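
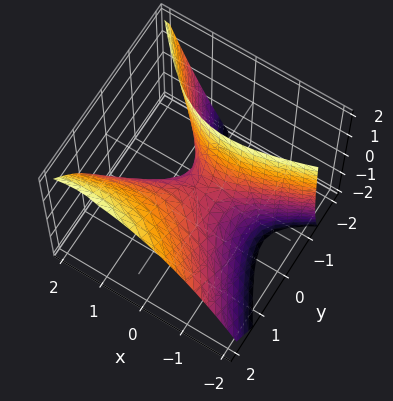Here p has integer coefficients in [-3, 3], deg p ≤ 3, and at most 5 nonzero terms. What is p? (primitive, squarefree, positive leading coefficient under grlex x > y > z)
2*x^2 - 3*x*y - 3*y^2 + 3*y*z + 2*z

(a) The degree is 2 — a generic line meets the surface in up to 2 points.
(b) From the visible intercepts: it crosses the y-axis at the gridline y = 0; it crosses the z-axis at the gridline z = 0; it meets the x-axis at x = 0 (among the integer gridlines).
(c) Putting this together gives p.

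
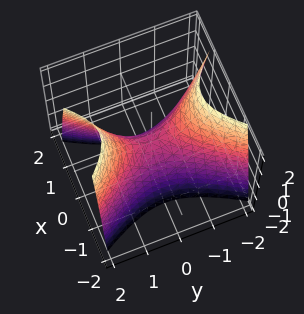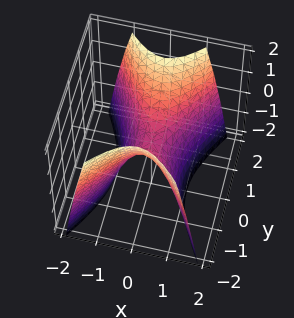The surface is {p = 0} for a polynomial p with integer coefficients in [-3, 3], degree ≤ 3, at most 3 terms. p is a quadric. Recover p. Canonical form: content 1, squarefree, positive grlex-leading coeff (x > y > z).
2*x^2 - y^2 + z

First, the degree is 2 — a saddle surface; a quadric.
Then, symmetries: the y ↦ −y reflection is a symmetry, so y appears only in even powers; the x ↦ −x reflection is a symmetry, so x appears only in even powers.
Next, reading off the gridlines: it meets the z-axis at z = 0 (among the integer gridlines); one y-axis crossing is at y = 0; it meets the x-axis at x = 0 (among the integer gridlines).
Finally, the integer polynomial consistent with all of this is the stated p.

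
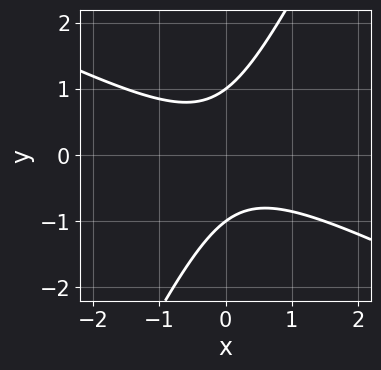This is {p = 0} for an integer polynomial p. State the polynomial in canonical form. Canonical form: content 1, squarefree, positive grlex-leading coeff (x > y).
(a) Degree: no degree-1 curve has this shape, so deg p = 2.
(b) Against the integer gridlines: no x-intercept at any integer in the box; the y-axis gridline crossings are at y ∈ {-1, 1}.
(c) Fitting integer coefficients to these (and the overall shape) gives p.

2*x^2 + 3*x*y - 2*y^2 + 2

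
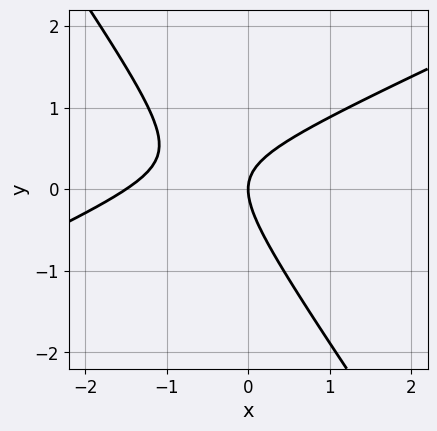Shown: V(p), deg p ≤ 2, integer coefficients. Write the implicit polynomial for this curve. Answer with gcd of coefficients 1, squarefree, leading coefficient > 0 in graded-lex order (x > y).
First, deg p = 2. The shape is more complex than any degree-1 curve.
Next, from the visible intercepts: it meets the x-axis at x = 0 (among the integer gridlines); it meets the y-axis at y = 0 (among the integer gridlines).
Finally, assembling these constraints gives the stated polynomial.

2*x^2 - 3*x*y - 3*y^2 + 3*x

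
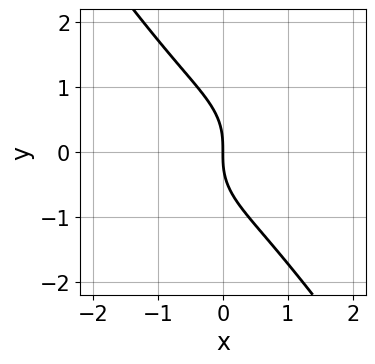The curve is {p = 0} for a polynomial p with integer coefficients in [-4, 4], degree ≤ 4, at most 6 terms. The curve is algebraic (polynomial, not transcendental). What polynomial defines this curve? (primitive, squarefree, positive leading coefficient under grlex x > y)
3*x^3 + x^2*y + 2*x*y^2 + 2*y^3 + 3*x

1. Degree: a generic line meets the curve in up to 3 points, so deg p = 3.
2. Reading off the gridlines: it crosses the x-axis at the gridline x = 0; it meets the y-axis at y = 0 (among the integer gridlines).
3. Putting this together gives p.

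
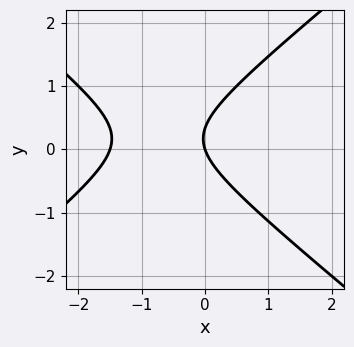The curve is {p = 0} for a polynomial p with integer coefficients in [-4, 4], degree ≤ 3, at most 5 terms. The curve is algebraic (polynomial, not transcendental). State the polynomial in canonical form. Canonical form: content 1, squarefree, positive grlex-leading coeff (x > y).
deg p = 2. The shape is more complex than any degree-1 curve.
Against the integer gridlines: it crosses the y-axis at the gridline y = 0; one x-axis crossing is at x = 0.
Fitting integer coefficients to these (and the overall shape) gives p.

2*x^2 - 3*y^2 + 3*x + y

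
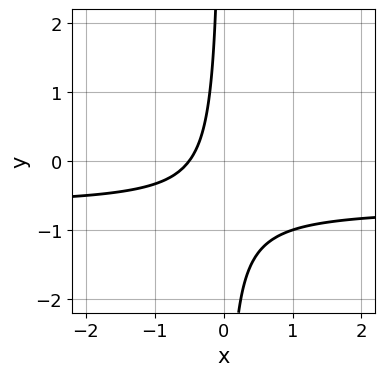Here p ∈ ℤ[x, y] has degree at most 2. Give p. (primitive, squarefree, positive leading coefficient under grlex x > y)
(a) Degree: the shape is more complex than any degree-1 curve, so deg p = 2.
(b) Against the integer gridlines: no y-intercept at any integer in the box.
(c) These observations pin down the coefficients.

3*x*y + 2*x + 1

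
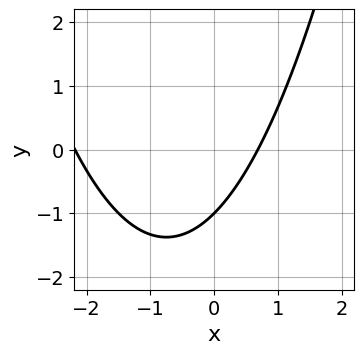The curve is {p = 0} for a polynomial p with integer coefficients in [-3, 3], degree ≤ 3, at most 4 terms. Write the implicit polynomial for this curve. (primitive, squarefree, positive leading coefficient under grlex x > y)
(a) deg p = 2. The shape is more complex than any degree-1 curve.
(b) Observable constraints: it crosses the y-axis at the gridline y = -1.
(c) Matching integer coefficients to the picture gives p.

2*x^2 + 3*x - 3*y - 3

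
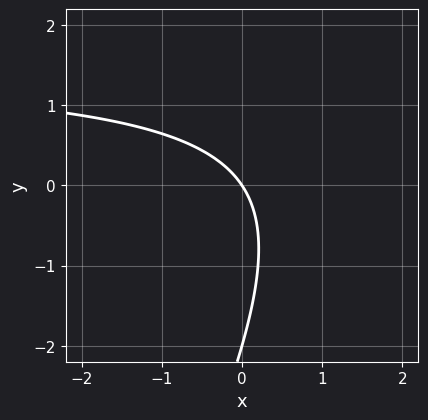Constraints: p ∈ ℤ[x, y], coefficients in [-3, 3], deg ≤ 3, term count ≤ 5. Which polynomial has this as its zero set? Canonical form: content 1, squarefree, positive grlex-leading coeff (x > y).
(a) The degree is 2 — no degree-1 curve has this shape.
(b) From the visible intercepts: among the integer gridlines, it crosses the y-axis at y ∈ {-2, 0}; one x-axis crossing is at x = 0.
(c) Matching integer coefficients to the picture gives p.

2*x*y - y^2 - 3*x - 2*y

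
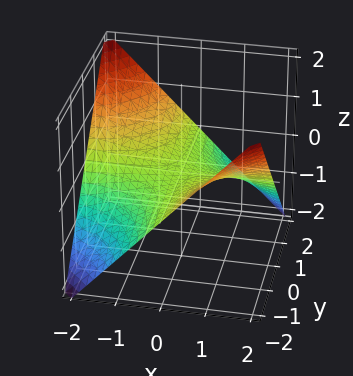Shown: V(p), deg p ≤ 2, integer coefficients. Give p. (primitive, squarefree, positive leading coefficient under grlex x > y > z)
x*y + 2*z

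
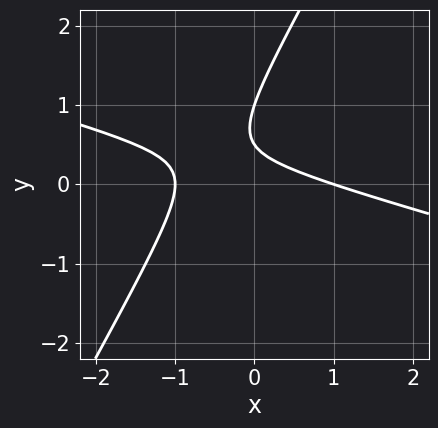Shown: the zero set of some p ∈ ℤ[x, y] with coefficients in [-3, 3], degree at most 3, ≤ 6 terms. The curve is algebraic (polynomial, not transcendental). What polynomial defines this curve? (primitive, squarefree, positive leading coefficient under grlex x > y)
(a) The degree is 2 — the shape is more complex than any degree-1 curve.
(b) Observable constraints: among the integer gridlines, it crosses the x-axis at x ∈ {-1, 1}; one y-axis crossing is at y = 1.
(c) Putting this together gives p.

x^2 + 3*x*y - 2*y^2 + 3*y - 1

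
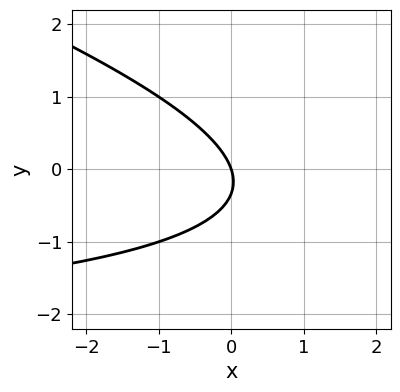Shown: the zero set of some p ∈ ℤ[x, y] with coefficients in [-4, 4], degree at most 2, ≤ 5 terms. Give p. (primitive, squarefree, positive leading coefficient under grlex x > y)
x*y + 3*y^2 + 3*x + y

First, degree: the shape is more complex than any degree-1 curve, so deg p = 2.
Next, against the integer gridlines: it meets the y-axis at y = 0 (among the integer gridlines); one x-axis crossing is at x = 0.
Finally, putting this together gives p.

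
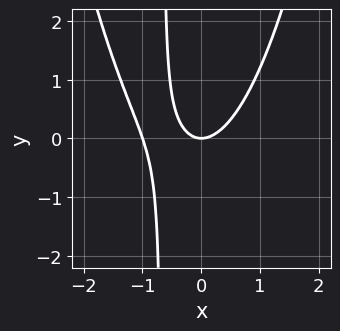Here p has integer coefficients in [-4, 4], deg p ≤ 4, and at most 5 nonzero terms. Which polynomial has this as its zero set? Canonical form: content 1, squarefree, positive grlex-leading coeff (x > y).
3*x^3 + 3*x^2 - 3*x*y - 2*y

1. deg p = 3. A generic line meets the curve in up to 3 points.
2. From the visible intercepts: the x-axis gridline crossings are at x ∈ {-1, 0}; one y-axis crossing is at y = 0.
3. The integer polynomial consistent with all of this is the stated p.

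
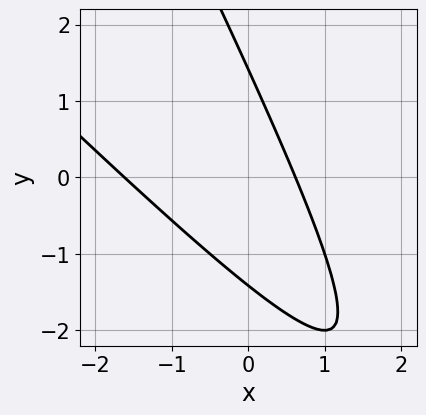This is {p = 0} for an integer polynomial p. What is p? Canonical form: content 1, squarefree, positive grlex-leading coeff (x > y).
deg p = 2. No degree-1 curve has this shape.
Solving for integer coefficients yields p as stated.

2*x^2 + 3*x*y + y^2 + 2*x - 2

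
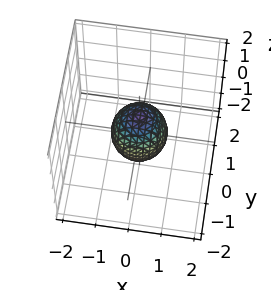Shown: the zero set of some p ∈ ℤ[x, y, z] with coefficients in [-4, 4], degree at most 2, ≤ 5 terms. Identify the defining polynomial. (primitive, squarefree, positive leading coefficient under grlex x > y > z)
First, degree: bounded and convex; a quadric, so deg p = 2.
Next, symmetries: the z ↦ −z reflection is a symmetry, so z appears only in even powers; the z-axis is an axis of rotation, so x and y enter only as x² + y².
Next, from the visible intercepts: the z-axis gridline crossings are at z ∈ {-1, 1}; a circular section at z = 0 has radius between 0 and 1.
Finally, solving for integer coefficients yields p as stated.

3*x^2 + 3*y^2 + 2*z^2 - 2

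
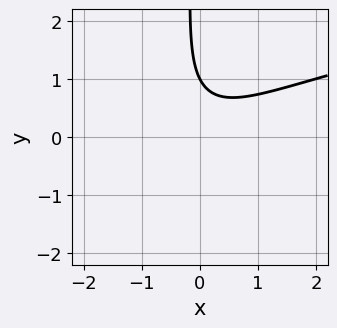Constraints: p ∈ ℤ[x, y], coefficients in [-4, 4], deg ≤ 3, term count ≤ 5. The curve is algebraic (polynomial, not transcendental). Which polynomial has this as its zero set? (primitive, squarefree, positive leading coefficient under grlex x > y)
x*y^2 - x^2 + x*y + y - 1

deg p = 3. A generic line meets the curve in up to 3 points.
From the axis intercepts and sections: it meets the y-axis at y = 1 (among the integer gridlines); it misses every integer gridline on the x-axis.
Together with the visible shape, these determine p as stated.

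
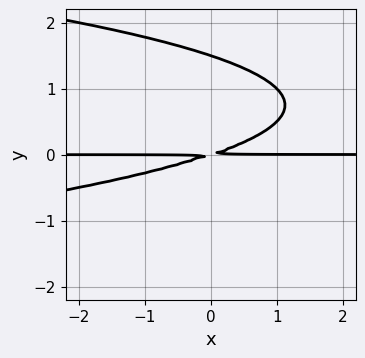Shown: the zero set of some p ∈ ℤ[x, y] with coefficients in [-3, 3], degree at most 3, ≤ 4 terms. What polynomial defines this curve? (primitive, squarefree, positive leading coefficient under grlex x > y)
Degree: no degree-2 curve has this shape, so deg p = 3.
Reading off the gridlines: the visible x-axis segment lies entirely on the curve.
The integer polynomial consistent with all of this is the stated p.

2*y^3 + x*y - 3*y^2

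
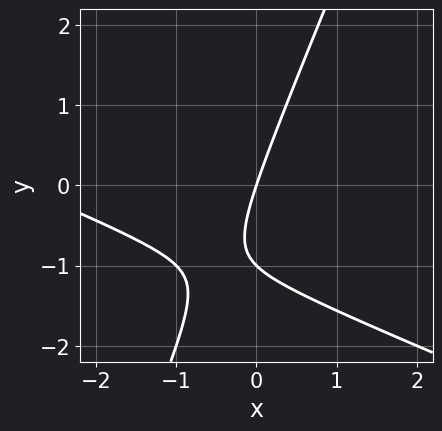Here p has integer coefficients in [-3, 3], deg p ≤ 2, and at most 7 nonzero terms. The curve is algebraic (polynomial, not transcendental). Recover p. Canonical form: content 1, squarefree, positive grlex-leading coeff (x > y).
x^2 + 2*x*y - y^2 + 3*x - y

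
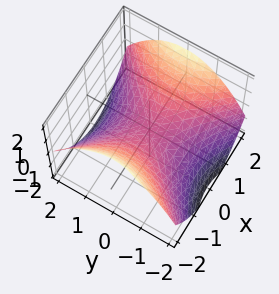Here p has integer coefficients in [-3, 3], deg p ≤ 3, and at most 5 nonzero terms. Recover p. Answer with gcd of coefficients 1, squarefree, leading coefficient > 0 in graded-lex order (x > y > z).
1. The degree is 2 — a hyperbolic paraboloid; a quadric.
2. Symmetries: mirror symmetry y ↦ −y ⇒ only even powers of y; it's symmetric under x → −x, forcing even powers of x.
3. Against the integer gridlines: it crosses the y-axis at the gridline y = 0; it meets the x-axis at x = 0 (among the integer gridlines); one z-axis crossing is at z = 0.
4. Fitting integer coefficients to these (and the overall shape) gives p.

x^2 - y^2 - 2*z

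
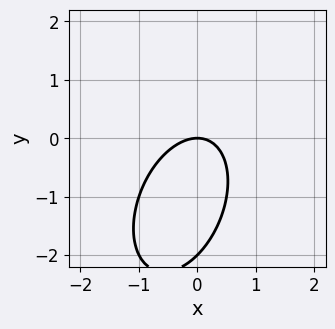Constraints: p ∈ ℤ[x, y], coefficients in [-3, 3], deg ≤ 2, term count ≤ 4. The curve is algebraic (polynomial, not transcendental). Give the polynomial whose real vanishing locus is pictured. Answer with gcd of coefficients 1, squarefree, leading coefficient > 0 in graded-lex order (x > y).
2*x^2 - x*y + y^2 + 2*y

First, degree: the shape is more complex than any degree-1 curve, so deg p = 2.
Next, from the axis intercepts and sections: the y-axis gridline crossings are at y ∈ {-2, 0}; it crosses the x-axis at the gridline x = 0.
Finally, solving for integer coefficients yields p as stated.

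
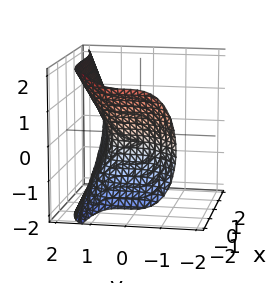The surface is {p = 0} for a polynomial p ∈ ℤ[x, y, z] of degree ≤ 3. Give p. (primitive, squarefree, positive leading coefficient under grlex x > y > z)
First, deg p = 3. A generic line meets the surface in up to 3 points.
Then, checking where it meets the axes: it misses every integer gridline on the z-axis.
Finally, assembling these constraints gives the stated polynomial.

x^3 - 3*y^3 + 3*z^2 + 2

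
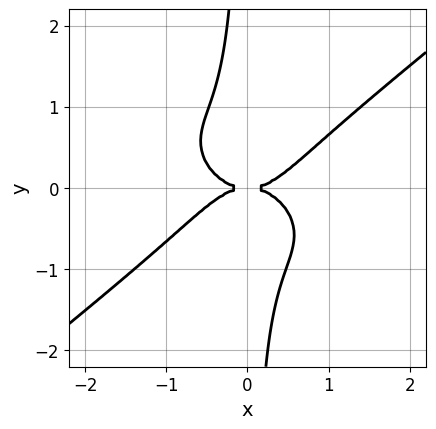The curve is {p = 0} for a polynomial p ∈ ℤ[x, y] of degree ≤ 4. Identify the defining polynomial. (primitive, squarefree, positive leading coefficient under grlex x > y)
x^4 - 2*x*y^3 - y^2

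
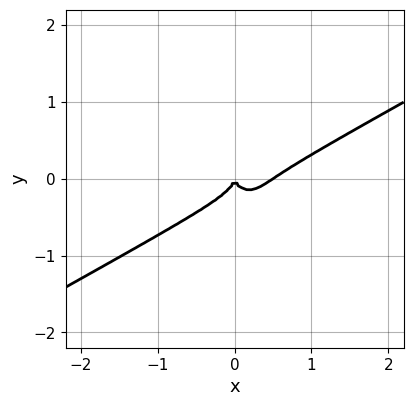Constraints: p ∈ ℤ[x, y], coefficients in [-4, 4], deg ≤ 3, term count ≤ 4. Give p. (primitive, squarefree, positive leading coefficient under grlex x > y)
2*x^3 - 3*x^2*y - 2*y^3 - x^2

deg p = 3. A generic line meets the curve in up to 3 points.
From the axis intercepts and sections: it crosses the x-axis at the gridline x = 0; one y-axis crossing is at y = 0.
Solving for integer coefficients yields p as stated.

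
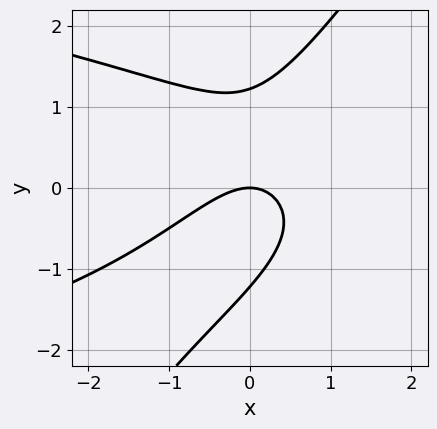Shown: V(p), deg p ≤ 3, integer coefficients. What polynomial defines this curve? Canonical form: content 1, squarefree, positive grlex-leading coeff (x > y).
1. The degree is 3 — a generic line meets the curve in up to 3 points.
2. Checking where it meets the axes: it crosses the y-axis at the gridline y = 0; it meets the x-axis at x = 0 (among the integer gridlines).
3. Solving for integer coefficients yields p as stated.

3*x*y^2 - 2*y^3 + 3*x^2 - 2*x*y + 3*y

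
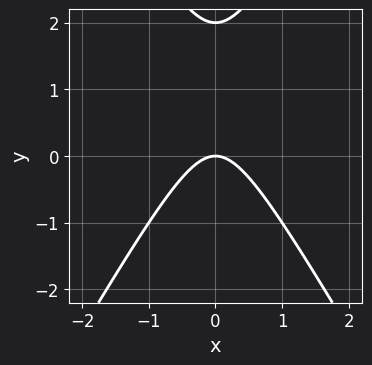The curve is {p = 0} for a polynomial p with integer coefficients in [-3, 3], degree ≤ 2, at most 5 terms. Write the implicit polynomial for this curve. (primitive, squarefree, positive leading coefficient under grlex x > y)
First, degree: no degree-1 curve has this shape, so deg p = 2.
Next, symmetries: it's symmetric under x → −x, forcing even powers of x.
Next, reading off the gridlines: one x-axis crossing is at x = 0; among the integer gridlines, it crosses the y-axis at y ∈ {0, 2}.
Finally, fitting integer coefficients to these (and the overall shape) gives p.

3*x^2 - y^2 + 2*y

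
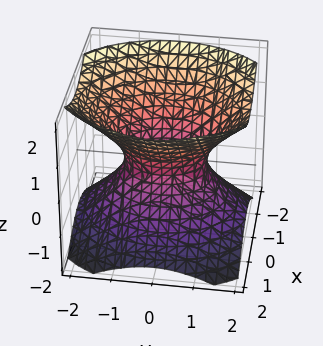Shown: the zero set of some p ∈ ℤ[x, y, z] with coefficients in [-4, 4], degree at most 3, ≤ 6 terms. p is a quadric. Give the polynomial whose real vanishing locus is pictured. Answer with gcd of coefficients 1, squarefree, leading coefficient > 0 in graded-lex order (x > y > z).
3*x^2 + 2*y^2 - 3*z^2 - 2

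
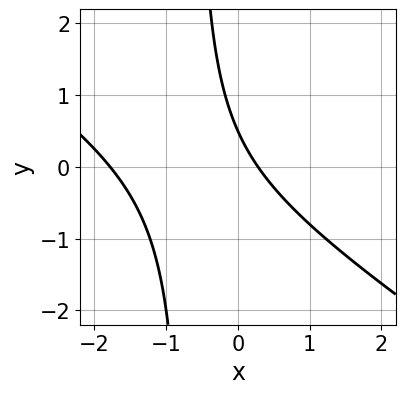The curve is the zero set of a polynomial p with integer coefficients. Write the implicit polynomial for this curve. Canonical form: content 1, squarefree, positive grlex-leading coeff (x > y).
2*x^2 + 3*x*y + 3*x + 2*y - 1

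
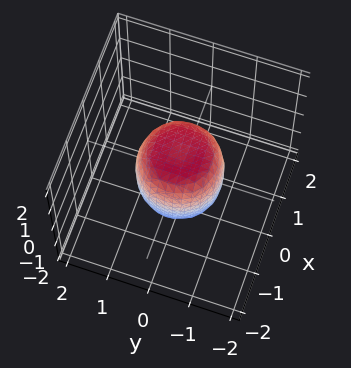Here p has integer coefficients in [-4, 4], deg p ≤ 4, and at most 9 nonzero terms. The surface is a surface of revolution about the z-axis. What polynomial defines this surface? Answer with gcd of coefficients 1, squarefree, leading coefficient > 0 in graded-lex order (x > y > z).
2*x^4 + 4*x^2*y^2 + 2*y^4 - x^2 - y^2 + z^2 - 1

(a) deg p = 4.
(b) Symmetries: rotational symmetry about the z-axis ⇒ p depends on x, y only through x² + y².
(c) Reading off the gridlines: the z-axis gridline crossings are at z ∈ {-1, 1}; the y-axis gridline crossings are at y ∈ {-1, 1}; a circular section at z = -1 has radius between 0 and 1.
(d) Matching integer coefficients to the picture gives p.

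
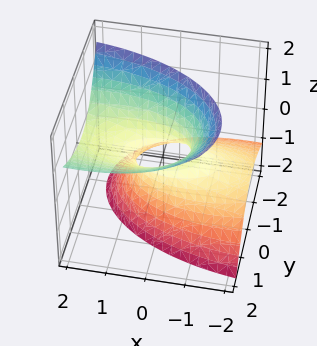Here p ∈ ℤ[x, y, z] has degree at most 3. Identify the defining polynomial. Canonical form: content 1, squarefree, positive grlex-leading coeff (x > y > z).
x^2 - 3*x*z + 3*y^2 - 3*y*z - 2*z^2 - 1

First, deg p = 2. A generic line meets the surface in up to 2 points.
Then, observable constraints: it misses every integer gridline on the z-axis; the x-axis gridline crossings are at x ∈ {-1, 1}.
Finally, assembling these constraints gives the stated polynomial.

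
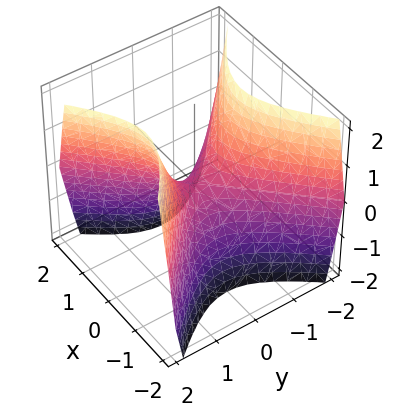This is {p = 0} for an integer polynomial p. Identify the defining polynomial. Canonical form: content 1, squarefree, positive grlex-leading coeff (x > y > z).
3*x^2 - 3*y^2 + 2*z

(a) deg p = 2.
(b) Symmetries: it's symmetric under y → −y, forcing even powers of y; it's symmetric under x → −x, forcing even powers of x.
(c) Reading off the gridlines: it meets the z-axis at z = 0 (among the integer gridlines); it meets the y-axis at y = 0 (among the integer gridlines); it crosses the x-axis at the gridline x = 0.
(d) Assembling these constraints gives the stated polynomial.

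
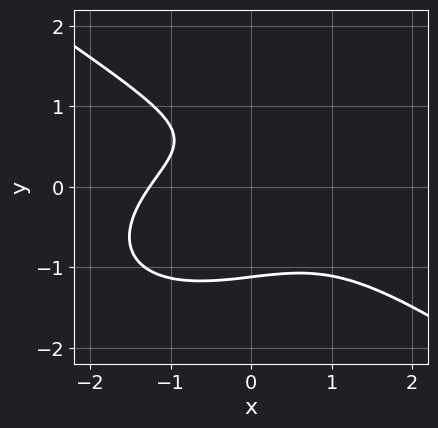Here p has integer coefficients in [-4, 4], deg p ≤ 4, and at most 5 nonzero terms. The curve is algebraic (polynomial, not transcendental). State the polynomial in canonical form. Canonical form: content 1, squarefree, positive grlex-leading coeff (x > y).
x^3 + 3*y^3 + x*y - 2*y + 2

First, deg p = 3. No degree-2 curve has this shape.
Finally, putting this together gives p.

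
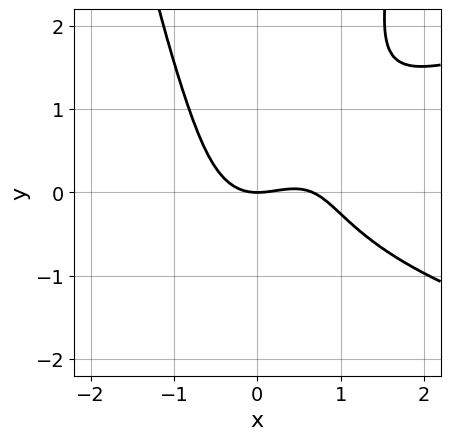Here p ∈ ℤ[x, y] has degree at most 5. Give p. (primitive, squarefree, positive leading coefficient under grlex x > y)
3*x^2*y^2 - 3*x^3 - 2*y^3 + 2*x^2 - 3*y

1. Degree: a generic line meets the curve in up to 4 points, so deg p = 4.
2. From the axis intercepts and sections: it meets the y-axis at y = 0 (among the integer gridlines); it meets the x-axis at x = 0 (among the integer gridlines).
3. Solving for integer coefficients yields p as stated.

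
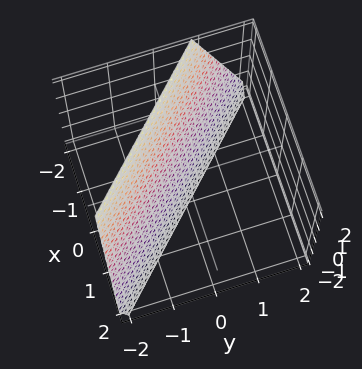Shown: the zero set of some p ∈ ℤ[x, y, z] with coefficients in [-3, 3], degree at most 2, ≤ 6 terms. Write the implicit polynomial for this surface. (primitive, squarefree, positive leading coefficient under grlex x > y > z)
3*x + 3*y + z + 2

First, the degree is 1 — every cross-section is a straight line — this is a plane.
Then, reading off the gridlines: it crosses the z-axis at the gridline z = -2.
Finally, these observations pin down the coefficients.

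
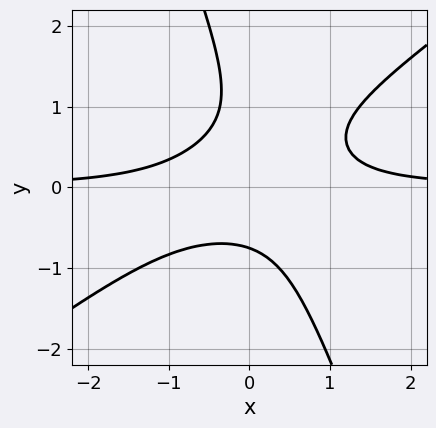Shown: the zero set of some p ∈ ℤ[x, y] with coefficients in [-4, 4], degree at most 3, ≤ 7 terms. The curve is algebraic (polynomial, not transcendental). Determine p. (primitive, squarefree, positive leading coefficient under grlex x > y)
The degree is 3 — a generic line meets the curve in up to 3 points.
Checking where it meets the axes: no x-intercept at any integer in the box.
Fitting integer coefficients to these (and the overall shape) gives p.

2*x^2*y - 2*x*y^2 - y^3 + y^2 - 1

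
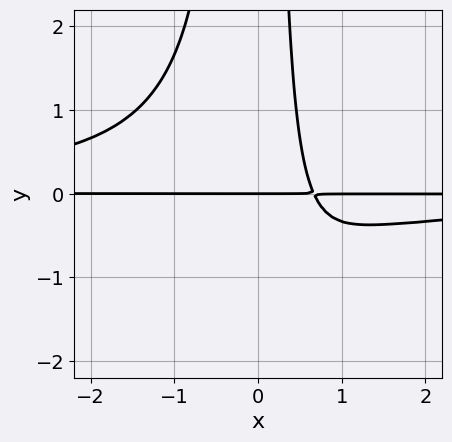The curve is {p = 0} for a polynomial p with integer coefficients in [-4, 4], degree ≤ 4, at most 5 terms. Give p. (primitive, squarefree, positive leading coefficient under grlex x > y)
3*x^2*y^2 + 3*x*y - 2*y

1. The degree is 4 — no degree-3 curve has this shape.
2. Against the integer gridlines: the visible x-axis segment lies entirely on the curve; it meets the y-axis at y = 0 (among the integer gridlines).
3. The integer polynomial consistent with all of this is the stated p.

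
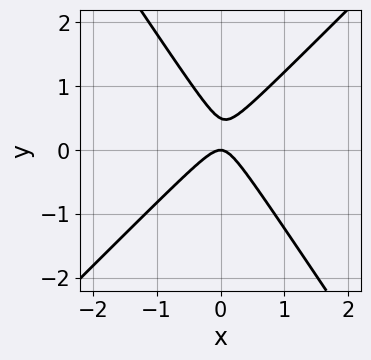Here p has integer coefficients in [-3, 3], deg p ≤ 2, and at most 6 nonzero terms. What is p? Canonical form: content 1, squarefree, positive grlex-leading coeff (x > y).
First, deg p = 2. The shape is more complex than any degree-1 curve.
Next, checking where it meets the axes: it meets the y-axis at y = 0 (among the integer gridlines); it meets the x-axis at x = 0 (among the integer gridlines).
Finally, putting this together gives p.

3*x^2 - x*y - 2*y^2 + y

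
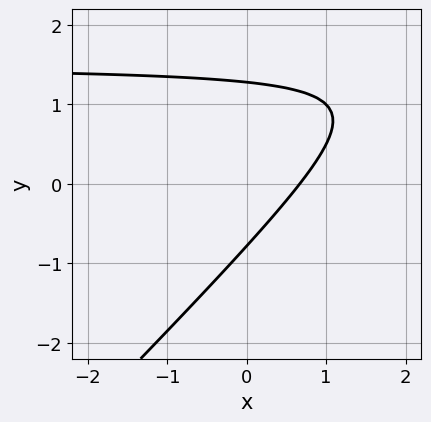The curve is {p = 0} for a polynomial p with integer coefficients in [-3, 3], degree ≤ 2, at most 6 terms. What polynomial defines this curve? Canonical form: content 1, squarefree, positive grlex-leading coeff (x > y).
2*x*y - 2*y^2 - 3*x + y + 2

(a) The degree is 2 — the shape is more complex than any degree-1 curve.
(b) Putting this together gives p.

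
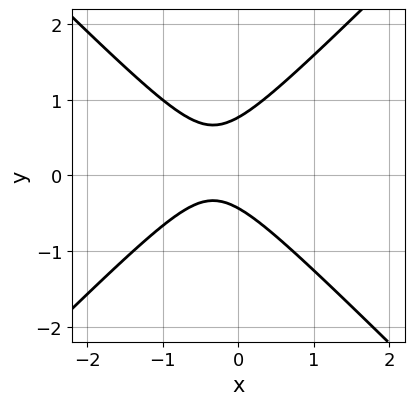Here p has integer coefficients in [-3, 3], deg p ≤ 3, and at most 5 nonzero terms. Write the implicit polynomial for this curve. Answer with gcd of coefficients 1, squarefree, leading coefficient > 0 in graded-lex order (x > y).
(a) Degree: the shape is more complex than any degree-1 curve, so deg p = 2.
(b) From the axis intercepts and sections: it misses every integer gridline on the x-axis.
(c) Together with the visible shape, these determine p as stated.

3*x^2 - 3*y^2 + 2*x + y + 1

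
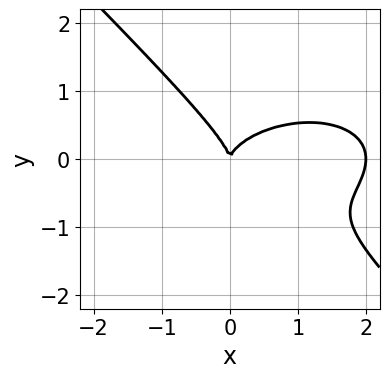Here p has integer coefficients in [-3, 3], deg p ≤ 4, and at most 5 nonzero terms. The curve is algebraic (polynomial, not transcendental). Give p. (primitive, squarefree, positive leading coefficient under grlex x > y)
x^3 + 2*x*y^2 + 3*y^3 - 2*x^2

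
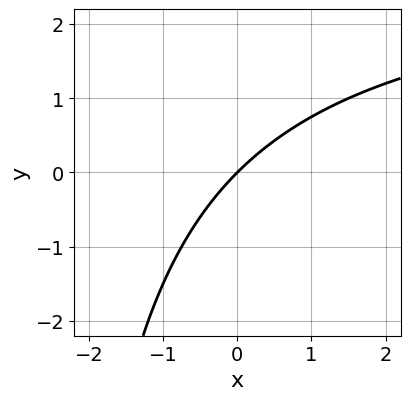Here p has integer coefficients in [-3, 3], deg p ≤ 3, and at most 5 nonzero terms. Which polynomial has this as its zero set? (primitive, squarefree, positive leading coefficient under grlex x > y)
x*y - 3*x + 3*y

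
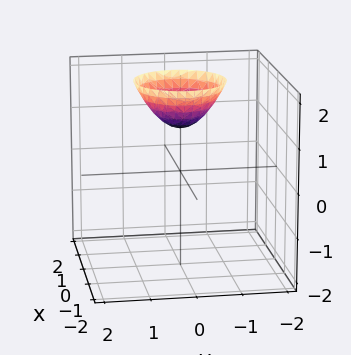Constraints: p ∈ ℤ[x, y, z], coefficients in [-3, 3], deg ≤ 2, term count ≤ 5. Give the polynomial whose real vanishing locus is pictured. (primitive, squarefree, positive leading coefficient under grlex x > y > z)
x^2 + y^2 - z + 1

First, degree: no degree-1 surface has this shape, so deg p = 2.
Then, symmetry: every cross-section ⟂ z is a circle, so x, y appear only via x² + y².
Next, against the integer gridlines: a circular section at z = 2 has radius exactly 1; no y-intercept at any integer in the box; it crosses the z-axis at the gridline z = 1.
Finally, assembling these constraints gives the stated polynomial.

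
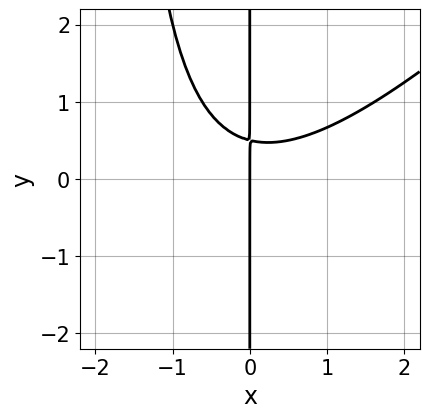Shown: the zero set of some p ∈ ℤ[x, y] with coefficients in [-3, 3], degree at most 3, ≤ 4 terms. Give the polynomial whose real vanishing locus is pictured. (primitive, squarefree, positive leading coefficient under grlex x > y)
deg p = 3. No degree-2 curve has this shape.
Observable constraints: one x-axis crossing is at x = 0; the visible y-axis segment lies entirely on the curve.
Assembling these constraints gives the stated polynomial.

x^3 - x^2*y - 2*x*y + x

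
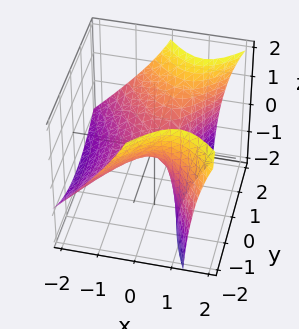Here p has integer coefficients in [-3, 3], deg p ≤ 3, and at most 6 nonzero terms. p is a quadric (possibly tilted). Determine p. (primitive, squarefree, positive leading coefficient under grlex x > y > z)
2*x^2 - 2*x*z - y^2 + 2*z

The degree is 2 — no degree-1 surface has this shape.
From the axis intercepts and sections: it meets the x-axis at x = 0 (among the integer gridlines); one y-axis crossing is at y = 0; one z-axis crossing is at z = 0.
Solving for integer coefficients yields p as stated.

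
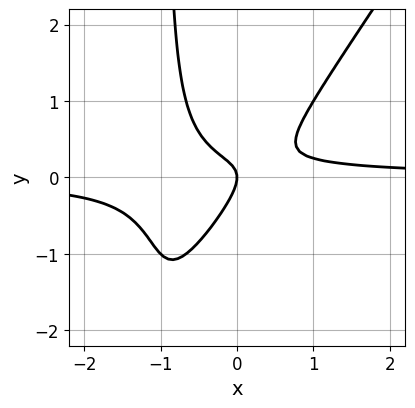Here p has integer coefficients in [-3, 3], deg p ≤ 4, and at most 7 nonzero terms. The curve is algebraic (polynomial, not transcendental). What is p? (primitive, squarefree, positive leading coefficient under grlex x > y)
3*x^2*y - 2*x*y^2 + 2*x*y - 2*y^2 - x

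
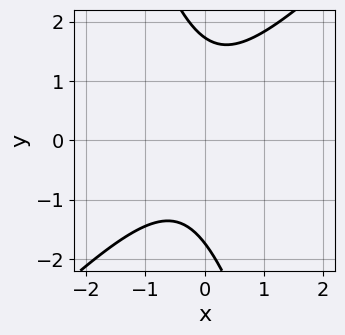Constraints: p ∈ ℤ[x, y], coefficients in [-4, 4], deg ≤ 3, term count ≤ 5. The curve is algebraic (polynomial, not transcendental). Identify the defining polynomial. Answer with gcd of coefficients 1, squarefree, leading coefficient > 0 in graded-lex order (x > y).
3*x^2 - 2*x*y - y^2 + x + 3

deg p = 2. The shape is more complex than any degree-1 curve.
From the visible intercepts: it misses every integer gridline on the x-axis.
Together with the visible shape, these determine p as stated.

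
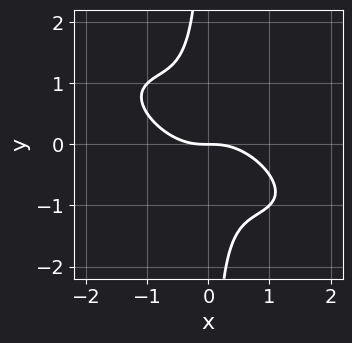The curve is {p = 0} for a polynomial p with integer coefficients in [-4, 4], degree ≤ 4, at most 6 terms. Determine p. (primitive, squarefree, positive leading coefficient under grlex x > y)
x^3 + 2*x^2*y + 2*x*y^2 + y

1. The degree is 3 — a generic line meets the curve in up to 3 points.
2. From the visible intercepts: it meets the x-axis at x = 0 (among the integer gridlines); one y-axis crossing is at y = 0.
3. Fitting integer coefficients to these (and the overall shape) gives p.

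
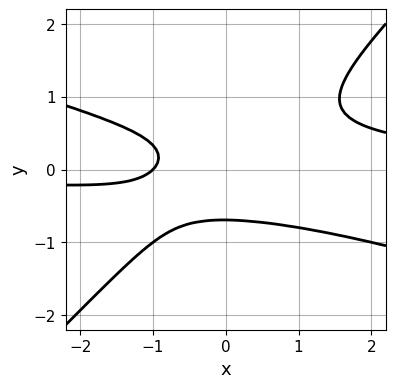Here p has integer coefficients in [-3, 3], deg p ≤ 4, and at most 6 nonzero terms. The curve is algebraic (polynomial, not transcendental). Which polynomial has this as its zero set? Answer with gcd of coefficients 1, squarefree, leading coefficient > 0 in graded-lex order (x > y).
x^2*y + 2*x*y^2 - 3*y^3 - x - 1

(a) deg p = 3. A generic line meets the curve in up to 3 points.
(b) Checking where it meets the axes: it meets the x-axis at x = -1 (among the integer gridlines).
(c) Together with the visible shape, these determine p as stated.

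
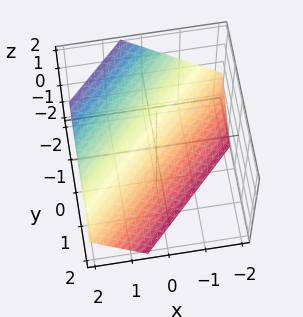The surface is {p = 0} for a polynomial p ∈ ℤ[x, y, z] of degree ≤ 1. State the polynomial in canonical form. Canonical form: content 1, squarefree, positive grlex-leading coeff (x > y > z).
3*x - 3*y - 3*z - 2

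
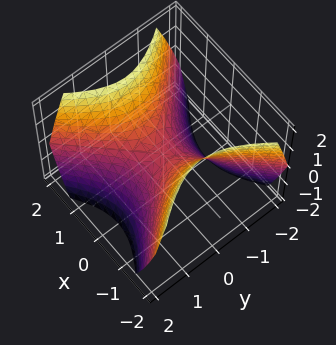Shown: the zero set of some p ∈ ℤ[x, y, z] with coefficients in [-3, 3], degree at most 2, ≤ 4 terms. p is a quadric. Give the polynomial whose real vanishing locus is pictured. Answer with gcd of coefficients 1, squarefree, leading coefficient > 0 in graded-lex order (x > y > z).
Degree: a saddle surface; a quadric, so deg p = 2.
Symmetries: mirror symmetry y ↦ −y ⇒ only even powers of y; mirror symmetry x ↦ −x ⇒ only even powers of x.
Against the integer gridlines: one z-axis crossing is at z = 0; one y-axis crossing is at y = 0; it crosses the x-axis at the gridline x = 0.
Assembling these constraints gives the stated polynomial.

x^2 - y^2 - z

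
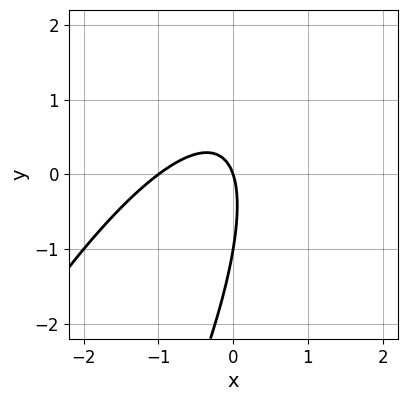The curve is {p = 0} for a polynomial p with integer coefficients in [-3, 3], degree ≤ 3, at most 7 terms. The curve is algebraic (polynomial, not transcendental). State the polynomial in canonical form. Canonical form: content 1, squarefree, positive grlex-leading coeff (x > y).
(a) deg p = 2. The shape is more complex than any degree-1 curve.
(b) From the visible intercepts: among the integer gridlines, it crosses the x-axis at x ∈ {-1, 0}; the y-axis gridline crossings are at y ∈ {-1, 0}.
(c) Putting this together gives p.

3*x^2 - 3*x*y + y^2 + 3*x + y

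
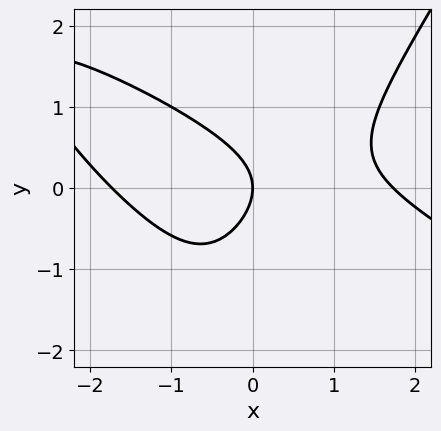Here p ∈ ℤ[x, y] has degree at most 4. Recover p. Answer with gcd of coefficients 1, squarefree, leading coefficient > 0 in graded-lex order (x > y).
x^3 + 2*x^2*y - y^3 - 3*y^2 - 3*x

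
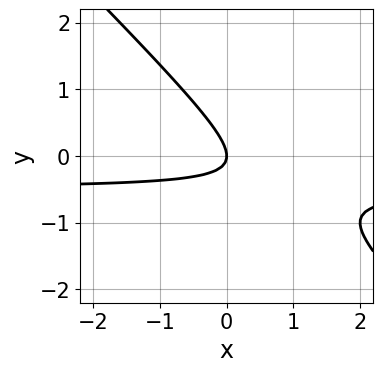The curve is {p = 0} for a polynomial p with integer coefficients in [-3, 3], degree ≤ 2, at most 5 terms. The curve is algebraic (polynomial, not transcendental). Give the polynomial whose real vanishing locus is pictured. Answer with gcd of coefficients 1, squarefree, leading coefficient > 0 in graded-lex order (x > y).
1. The degree is 2 — a generic line meets the curve in up to 2 points.
2. From the visible intercepts: it crosses the x-axis at the gridline x = 0; it crosses the y-axis at the gridline y = 0.
3. Together with the visible shape, these determine p as stated.

2*x*y + 2*y^2 + x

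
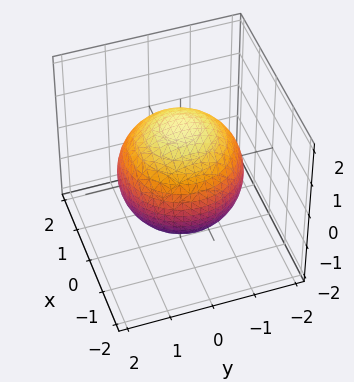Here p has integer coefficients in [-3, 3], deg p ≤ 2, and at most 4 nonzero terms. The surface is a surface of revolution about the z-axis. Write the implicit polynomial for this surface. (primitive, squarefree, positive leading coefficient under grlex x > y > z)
x^2 + y^2 + z^2 - 2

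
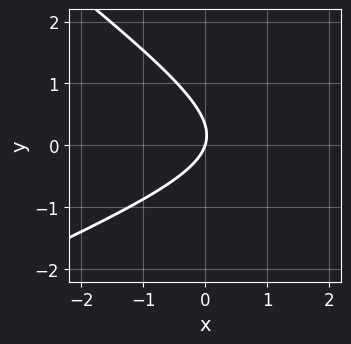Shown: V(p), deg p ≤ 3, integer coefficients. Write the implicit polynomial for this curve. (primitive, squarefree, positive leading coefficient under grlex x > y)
x^2 - x*y - 3*y^2 - 3*x + y

First, degree: a generic line meets the curve in up to 2 points, so deg p = 2.
Then, against the integer gridlines: it crosses the x-axis at the gridline x = 0; it crosses the y-axis at the gridline y = 0.
Finally, fitting integer coefficients to these (and the overall shape) gives p.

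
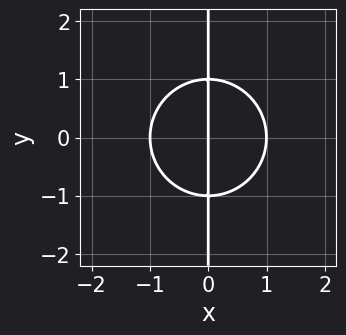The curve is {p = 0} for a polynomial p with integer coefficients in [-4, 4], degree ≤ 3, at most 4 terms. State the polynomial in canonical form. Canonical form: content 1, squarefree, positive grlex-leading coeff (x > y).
x^3 + x*y^2 - x

The degree is 3 — no degree-2 curve has this shape.
Symmetries: it's symmetric under y → −y, forcing even powers of y.
Checking where it meets the axes: the visible y-axis segment lies entirely on the curve; among the integer gridlines, it crosses the x-axis at x ∈ {-1, 0, 1}.
Matching integer coefficients to the picture gives p.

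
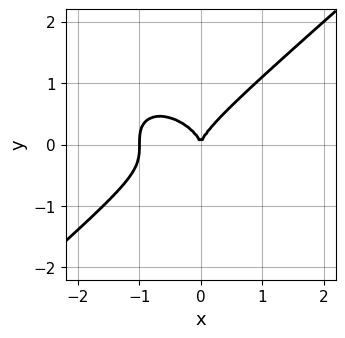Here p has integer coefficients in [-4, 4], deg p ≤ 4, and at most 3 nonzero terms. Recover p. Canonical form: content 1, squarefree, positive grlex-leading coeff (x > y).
First, deg p = 3. No degree-2 curve has this shape.
Next, against the integer gridlines: among the integer gridlines, it crosses the x-axis at x ∈ {-1, 0}; it crosses the y-axis at the gridline y = 0.
Finally, putting this together gives p.

2*x^3 - 3*y^3 + 2*x^2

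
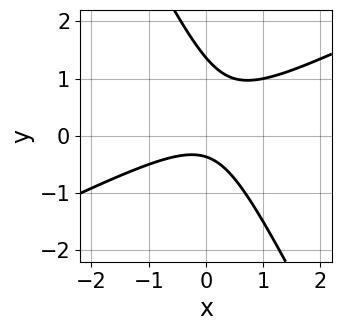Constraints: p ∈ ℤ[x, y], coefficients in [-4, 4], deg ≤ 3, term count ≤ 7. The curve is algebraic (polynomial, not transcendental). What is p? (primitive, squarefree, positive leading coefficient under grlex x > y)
First, degree: a generic line meets the curve in up to 2 points, so deg p = 2.
Next, reading off the gridlines: no x-intercept at any integer in the box.
Finally, these observations pin down the coefficients.

2*x^2 - 3*x*y - 2*y^2 + 2*y + 1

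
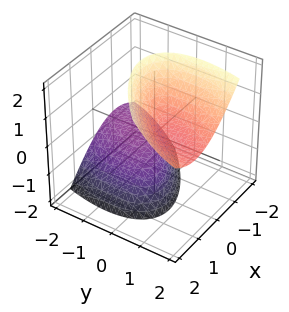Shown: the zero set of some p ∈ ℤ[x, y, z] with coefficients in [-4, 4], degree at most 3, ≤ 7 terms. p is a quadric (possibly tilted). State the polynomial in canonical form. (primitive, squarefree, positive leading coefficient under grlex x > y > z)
2*x^2 - 2*x*y + y^2 - 2*y*z - z^2 + 1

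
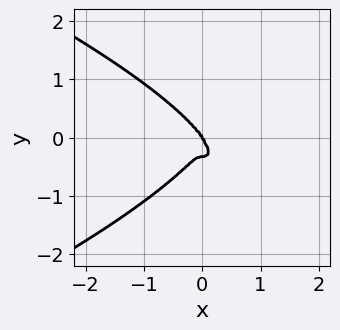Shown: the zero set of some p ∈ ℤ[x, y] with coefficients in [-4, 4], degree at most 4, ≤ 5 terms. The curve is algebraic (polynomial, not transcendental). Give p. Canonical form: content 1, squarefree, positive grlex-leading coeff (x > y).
(a) deg p = 4. The shape is more complex than any degree-3 curve.
(b) Observable constraints: it crosses the x-axis at the gridline x = 0; it crosses the y-axis at the gridline y = 0.
(c) Solving for integer coefficients yields p as stated.

3*y^4 + 3*x^3 + y^3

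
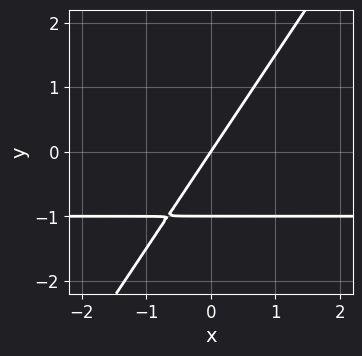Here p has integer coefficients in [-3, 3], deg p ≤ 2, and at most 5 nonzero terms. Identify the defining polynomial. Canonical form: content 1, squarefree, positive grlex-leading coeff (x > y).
3*x*y - 2*y^2 + 3*x - 2*y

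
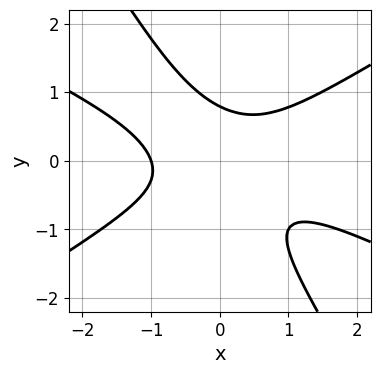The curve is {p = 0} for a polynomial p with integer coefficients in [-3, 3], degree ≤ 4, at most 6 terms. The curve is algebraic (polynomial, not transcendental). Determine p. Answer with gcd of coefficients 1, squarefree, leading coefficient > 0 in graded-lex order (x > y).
x^3 + x^2*y - 3*x*y^2 - 2*y^3 + 1

(a) Degree: the shape is more complex than any degree-2 curve, so deg p = 3.
(b) From the axis intercepts and sections: one x-axis crossing is at x = -1.
(c) These observations pin down the coefficients.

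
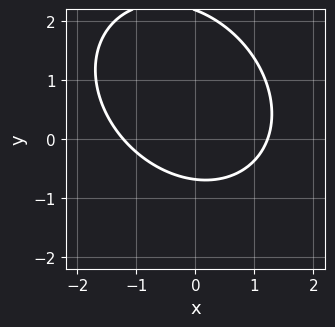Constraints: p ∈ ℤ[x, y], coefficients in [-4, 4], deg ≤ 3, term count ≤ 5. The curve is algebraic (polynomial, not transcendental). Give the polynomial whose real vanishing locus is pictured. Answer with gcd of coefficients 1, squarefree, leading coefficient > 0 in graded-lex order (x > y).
2*x^2 + x*y + 2*y^2 - 3*y - 3

1. deg p = 2. A generic line meets the curve in up to 2 points.
2. The integer polynomial consistent with all of this is the stated p.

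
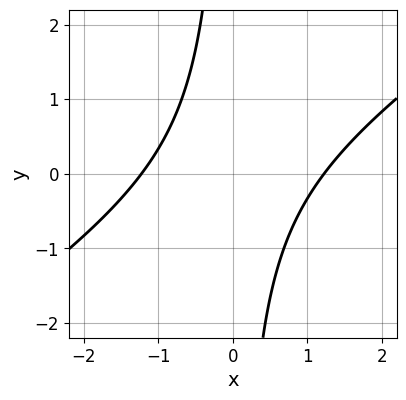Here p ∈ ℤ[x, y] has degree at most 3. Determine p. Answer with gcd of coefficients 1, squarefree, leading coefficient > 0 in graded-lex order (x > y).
1. Degree: the shape is more complex than any degree-1 curve, so deg p = 2.
2. Checking where it meets the axes: no y-intercept at any integer in the box.
3. Fitting integer coefficients to these (and the overall shape) gives p.

2*x^2 - 3*x*y - 3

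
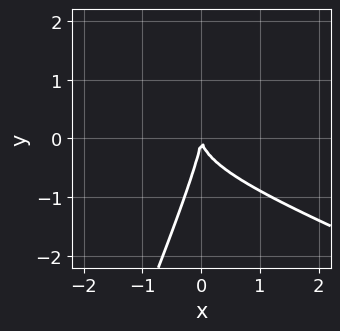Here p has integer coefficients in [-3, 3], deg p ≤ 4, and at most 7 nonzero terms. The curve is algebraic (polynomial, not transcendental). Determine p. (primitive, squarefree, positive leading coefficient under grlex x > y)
x^3 + x^2*y - 3*x*y^2 + y^3 + 3*x^2

First, the degree is 3 — no degree-2 curve has this shape.
Then, checking where it meets the axes: it meets the x-axis at x = 0 (among the integer gridlines); one y-axis crossing is at y = 0.
Finally, putting this together gives p.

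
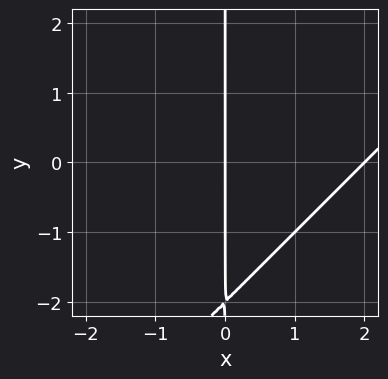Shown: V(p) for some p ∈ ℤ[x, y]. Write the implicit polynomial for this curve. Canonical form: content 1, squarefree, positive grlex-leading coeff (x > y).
1. The degree is 2 — the shape is more complex than any degree-1 curve.
2. Reading off the gridlines: the x-axis gridline crossings are at x ∈ {0, 2}; every point of the y-axis in the box is on the curve.
3. Fitting integer coefficients to these (and the overall shape) gives p.

x^2 - x*y - 2*x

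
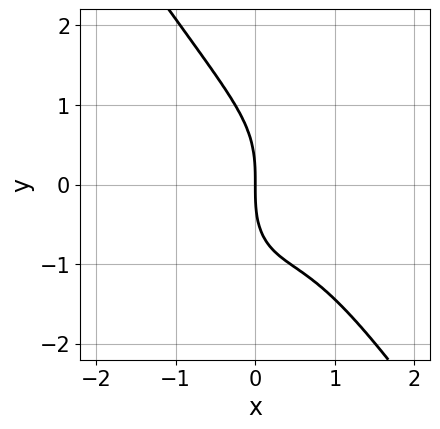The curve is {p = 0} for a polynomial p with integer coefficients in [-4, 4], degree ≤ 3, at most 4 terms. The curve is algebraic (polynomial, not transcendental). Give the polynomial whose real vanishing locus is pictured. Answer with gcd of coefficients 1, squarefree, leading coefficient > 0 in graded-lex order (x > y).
1. deg p = 3.
2. Checking where it meets the axes: one x-axis crossing is at x = 0; it crosses the y-axis at the gridline y = 0.
3. These observations pin down the coefficients.

3*x^3 + y^3 - 3*x^2 + 3*x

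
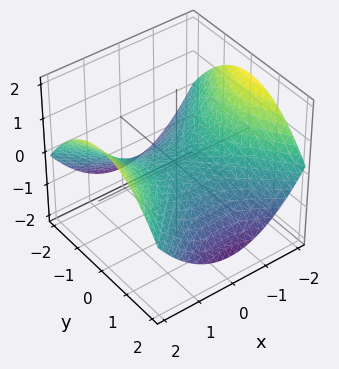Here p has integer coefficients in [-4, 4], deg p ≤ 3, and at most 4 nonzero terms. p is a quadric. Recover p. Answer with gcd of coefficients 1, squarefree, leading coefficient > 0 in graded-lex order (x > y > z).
(a) The degree is 2 — a saddle surface; a quadric.
(b) Symmetries: mirror symmetry y ↦ −y ⇒ only even powers of y; it's symmetric under x → −x, forcing even powers of x.
(c) Against the integer gridlines: it meets the y-axis at y = 0 (among the integer gridlines); it meets the z-axis at z = 0 (among the integer gridlines).
(d) Solving for integer coefficients yields p as stated.

x^2 - y^2 - 3*z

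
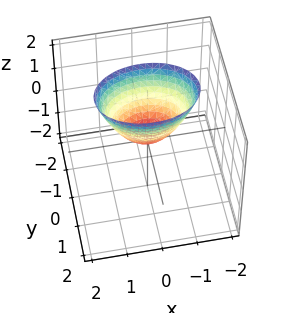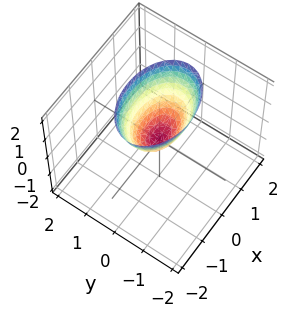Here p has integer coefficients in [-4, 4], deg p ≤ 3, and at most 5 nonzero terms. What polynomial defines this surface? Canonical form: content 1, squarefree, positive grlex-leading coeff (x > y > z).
First, deg p = 2. A paraboloid; a quadric.
Then, symmetries: the y ↦ −y reflection is a symmetry, so y appears only in even powers; it's symmetric under x → −x, forcing even powers of x.
Then, against the integer gridlines: one y-axis crossing is at y = 0; one z-axis crossing is at z = 0; it meets the x-axis at x = 0 (among the integer gridlines).
Finally, matching integer coefficients to the picture gives p.

x^2 + 2*y^2 - z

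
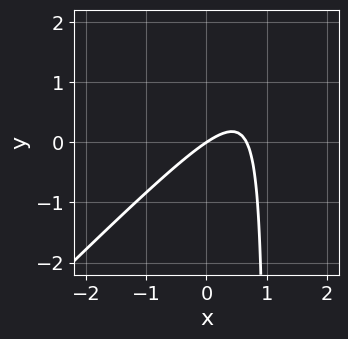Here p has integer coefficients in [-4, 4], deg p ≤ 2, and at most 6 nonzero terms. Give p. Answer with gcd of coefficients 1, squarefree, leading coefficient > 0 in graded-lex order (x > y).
3*x^2 - 3*x*y - 2*x + 3*y

deg p = 2. The shape is more complex than any degree-1 curve.
Observable constraints: it crosses the y-axis at the gridline y = 0; it meets the x-axis at x = 0 (among the integer gridlines).
Assembling these constraints gives the stated polynomial.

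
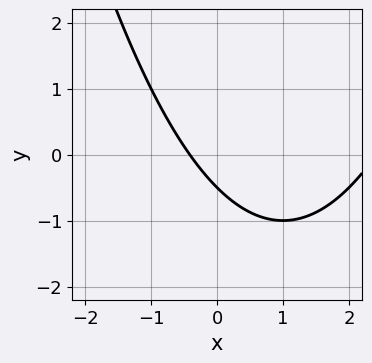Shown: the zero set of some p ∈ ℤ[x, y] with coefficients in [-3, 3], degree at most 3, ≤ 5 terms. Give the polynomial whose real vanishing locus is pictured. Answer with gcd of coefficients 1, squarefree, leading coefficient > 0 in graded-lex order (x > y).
deg p = 2.
Putting this together gives p.

x^2 - 2*x - 2*y - 1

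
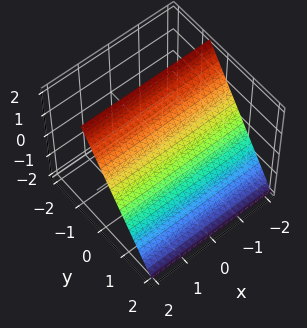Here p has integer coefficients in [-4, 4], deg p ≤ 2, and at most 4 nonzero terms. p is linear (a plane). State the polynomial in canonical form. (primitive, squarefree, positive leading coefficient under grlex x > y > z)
(a) Degree: the surface is flat (a plane), so deg p = 1.
(b) From the axis intercepts and sections: the surface avoids every integer x-axis point in the box; one z-axis crossing is at z = 1.
(c) These observations pin down the coefficients.

3*y + 2*z - 2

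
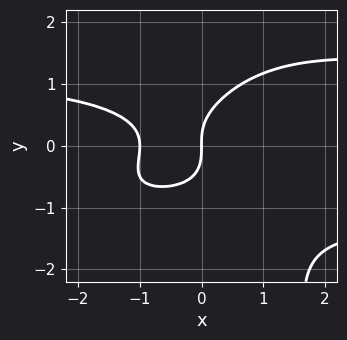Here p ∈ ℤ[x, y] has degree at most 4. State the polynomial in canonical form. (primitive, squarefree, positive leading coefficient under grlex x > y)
Degree: no degree-3 curve has this shape, so deg p = 4.
From the visible intercepts: among the integer gridlines, it crosses the x-axis at x ∈ {-1, 0}; it meets the y-axis at y = 0 (among the integer gridlines).
Fitting integer coefficients to these (and the overall shape) gives p.

2*x^2*y^2 - x*y^3 + 3*y^3 - 3*x^2 - 3*x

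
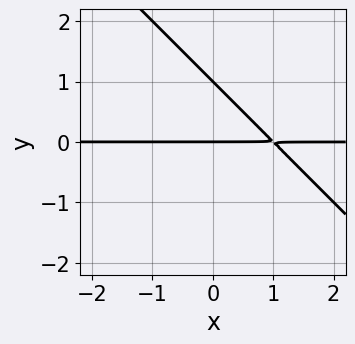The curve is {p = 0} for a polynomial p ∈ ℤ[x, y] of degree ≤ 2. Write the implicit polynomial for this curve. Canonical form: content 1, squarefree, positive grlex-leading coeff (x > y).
x*y + y^2 - y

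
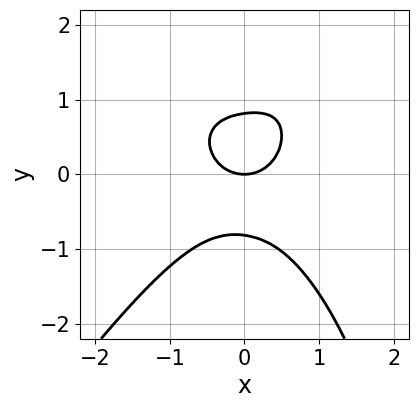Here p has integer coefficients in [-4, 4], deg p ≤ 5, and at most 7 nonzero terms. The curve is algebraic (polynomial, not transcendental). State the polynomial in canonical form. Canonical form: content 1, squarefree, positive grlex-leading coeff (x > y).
3*x^4 - x*y^3 + 3*y^3 + 2*x^2 - 2*y

1. The degree is 4 — a generic line meets the curve in up to 4 points.
2. From the axis intercepts and sections: it crosses the y-axis at the gridline y = 0; it meets the x-axis at x = 0 (among the integer gridlines).
3. Solving for integer coefficients yields p as stated.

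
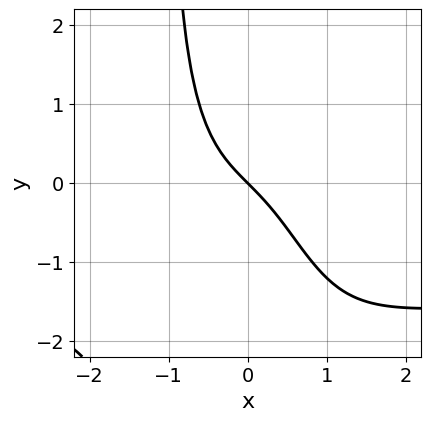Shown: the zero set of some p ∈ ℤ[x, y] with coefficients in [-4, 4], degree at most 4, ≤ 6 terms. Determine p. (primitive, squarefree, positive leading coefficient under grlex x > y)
First, degree: a generic line meets the curve in up to 4 points, so deg p = 4.
Next, observable constraints: it crosses the y-axis at the gridline y = 0; it meets the x-axis at x = 0 (among the integer gridlines).
Finally, solving for integer coefficients yields p as stated.

2*x^3*y + 3*x^3 + 3*x + 3*y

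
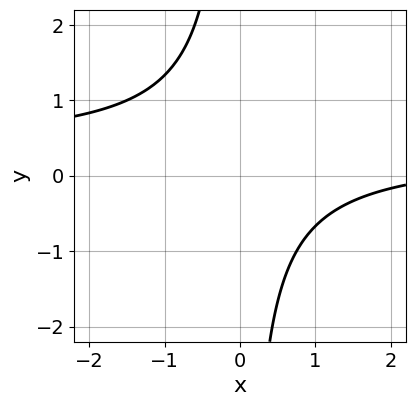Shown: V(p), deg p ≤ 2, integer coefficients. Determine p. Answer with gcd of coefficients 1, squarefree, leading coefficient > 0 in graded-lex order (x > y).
(a) The degree is 2 — no degree-1 curve has this shape.
(b) Observable constraints: the curve avoids every integer x-axis point in the box; no y-intercept at any integer in the box.
(c) Together with the visible shape, these determine p as stated.

3*x*y - x + 3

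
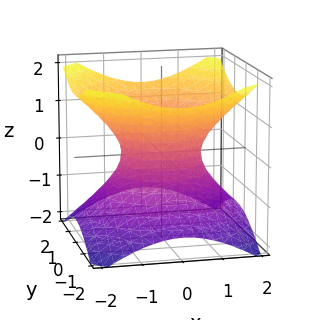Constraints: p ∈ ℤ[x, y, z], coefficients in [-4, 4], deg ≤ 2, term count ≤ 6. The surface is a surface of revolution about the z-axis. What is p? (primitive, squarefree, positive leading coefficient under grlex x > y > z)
2*x^2 + 2*y^2 - 3*z^2 - 2

(a) The degree is 2 — no degree-1 surface has this shape.
(b) By symmetry, every cross-section ⟂ z is a circle, so x, y appear only via x² + y².
(c) Against the integer gridlines: a circular section at z = -1 has radius between 1 and 2; the surface avoids every integer z-axis point in the box.
(d) Assembling these constraints gives the stated polynomial.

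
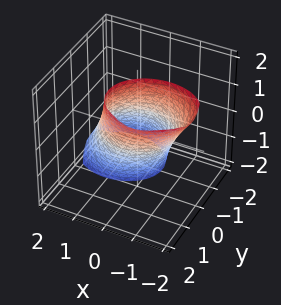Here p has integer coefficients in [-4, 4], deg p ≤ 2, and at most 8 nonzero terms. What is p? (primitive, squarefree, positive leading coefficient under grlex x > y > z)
2*x^2 + 2*x*z + 3*y^2 - 3*y*z + z^2 - 3

(a) Degree: no degree-1 surface has this shape, so deg p = 2.
(b) Against the integer gridlines: among the integer gridlines, it crosses the y-axis at y ∈ {-1, 1}.
(c) These observations pin down the coefficients.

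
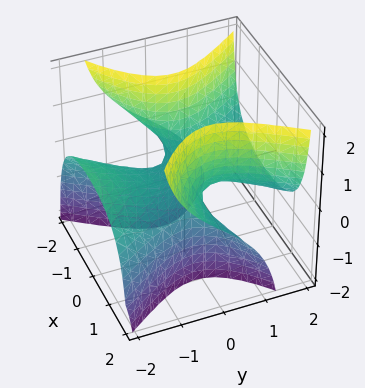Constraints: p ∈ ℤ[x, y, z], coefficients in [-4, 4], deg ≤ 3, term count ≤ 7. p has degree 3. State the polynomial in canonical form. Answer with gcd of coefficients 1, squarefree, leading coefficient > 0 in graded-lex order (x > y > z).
The degree is 3 — no degree-2 surface has this shape.
Against the integer gridlines: it meets the y-axis at y = 0 (among the integer gridlines); the visible x-axis segment lies entirely on the surface; it crosses the z-axis at the gridline z = 0.
Putting this together gives p.

2*x^2*y + 3*x^2*z - y^3 - 3*y^2*z - 3*z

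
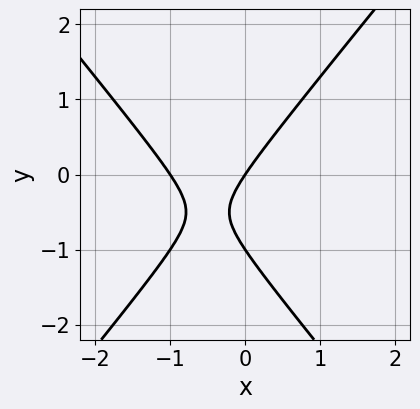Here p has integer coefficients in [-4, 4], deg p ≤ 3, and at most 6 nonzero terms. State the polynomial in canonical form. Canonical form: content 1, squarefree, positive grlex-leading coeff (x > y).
First, the degree is 2 — the shape is more complex than any degree-1 curve.
Next, observable constraints: among the integer gridlines, it crosses the y-axis at y ∈ {-1, 0}; the x-axis gridline crossings are at x ∈ {-1, 0}.
Finally, together with the visible shape, these determine p as stated.

3*x^2 - 2*y^2 + 3*x - 2*y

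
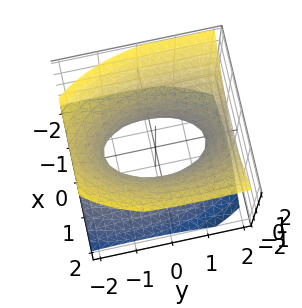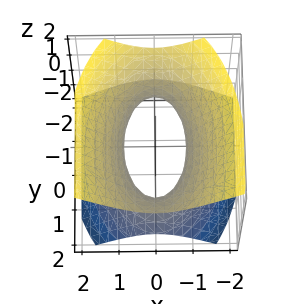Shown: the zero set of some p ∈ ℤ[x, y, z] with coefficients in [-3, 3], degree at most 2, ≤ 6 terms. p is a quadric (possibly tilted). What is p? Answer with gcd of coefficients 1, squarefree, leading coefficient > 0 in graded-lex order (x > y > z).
(a) Degree: a generic line meets the surface in up to 2 points, so deg p = 2.
(b) From the axis intercepts and sections: it misses every integer gridline on the z-axis.
(c) Putting this together gives p.

3*x^2 + y^2 - y*z - 3*z^2 - 2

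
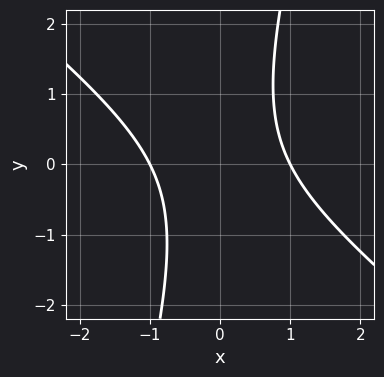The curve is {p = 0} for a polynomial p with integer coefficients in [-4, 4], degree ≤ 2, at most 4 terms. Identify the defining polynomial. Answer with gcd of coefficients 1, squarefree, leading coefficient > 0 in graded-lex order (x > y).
3*x^2 + 3*x*y - y^2 - 3

1. The degree is 2 — a generic line meets the curve in up to 2 points.
2. Observable constraints: it misses every integer gridline on the y-axis; the x-axis gridline crossings are at x ∈ {-1, 1}.
3. Putting this together gives p.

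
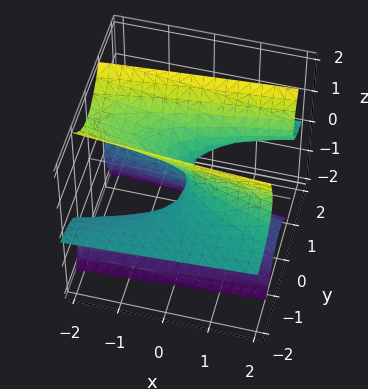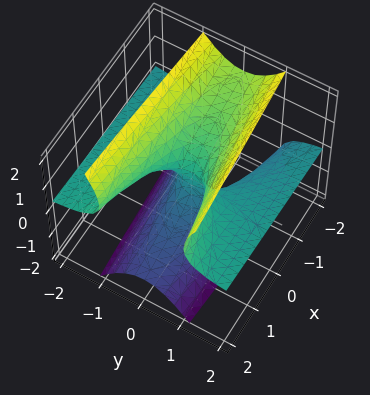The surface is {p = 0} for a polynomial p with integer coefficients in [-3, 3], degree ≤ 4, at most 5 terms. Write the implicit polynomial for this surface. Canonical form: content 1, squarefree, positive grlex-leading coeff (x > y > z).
3*y^2*z - z^3 - x

1. deg p = 3.
2. Reading off the gridlines: the visible y-axis segment lies entirely on the surface; it meets the x-axis at x = 0 (among the integer gridlines).
3. Solving for integer coefficients yields p as stated.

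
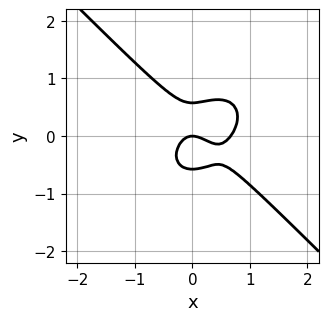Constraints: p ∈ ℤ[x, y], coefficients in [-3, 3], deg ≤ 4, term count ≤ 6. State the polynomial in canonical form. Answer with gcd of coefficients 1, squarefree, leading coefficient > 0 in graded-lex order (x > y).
1. Degree: no degree-2 curve has this shape, so deg p = 3.
2. Observable constraints: one x-axis crossing is at x = 0; one y-axis crossing is at y = 0.
3. Solving for integer coefficients yields p as stated.

3*x^3 + 3*y^3 - 2*x^2 - y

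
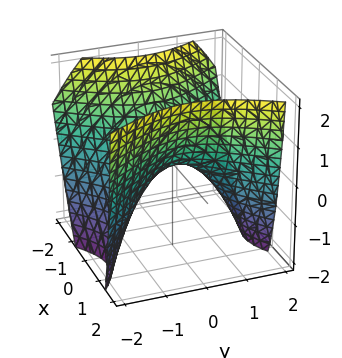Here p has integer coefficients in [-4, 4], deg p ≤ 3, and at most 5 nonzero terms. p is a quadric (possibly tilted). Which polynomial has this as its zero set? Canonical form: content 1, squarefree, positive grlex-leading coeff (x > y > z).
deg p = 2. A generic line meets the surface in up to 2 points.
Observable constraints: it crosses the y-axis at the gridline y = 0; it crosses the x-axis at the gridline x = 0; it crosses the z-axis at the gridline z = 0.
Putting this together gives p.

3*x^2 + x*z - 2*y^2 - 3*z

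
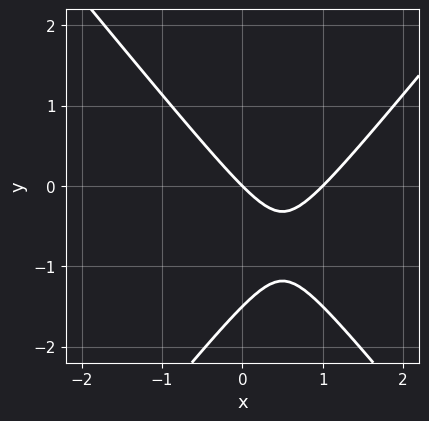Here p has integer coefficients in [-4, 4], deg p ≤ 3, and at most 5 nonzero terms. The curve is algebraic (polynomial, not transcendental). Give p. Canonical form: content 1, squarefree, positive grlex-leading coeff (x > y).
3*x^2 - 2*y^2 - 3*x - 3*y

The degree is 2 — the shape is more complex than any degree-1 curve.
Checking where it meets the axes: it meets the y-axis at y = 0 (among the integer gridlines); the x-axis gridline crossings are at x ∈ {0, 1}.
Fitting integer coefficients to these (and the overall shape) gives p.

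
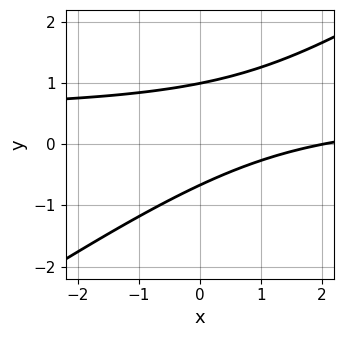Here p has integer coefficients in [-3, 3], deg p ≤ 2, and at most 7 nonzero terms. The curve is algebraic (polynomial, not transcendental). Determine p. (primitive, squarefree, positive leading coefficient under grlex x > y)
(a) deg p = 2.
(b) Observable constraints: one y-axis crossing is at y = 1; it meets the x-axis at x = 2 (among the integer gridlines).
(c) Solving for integer coefficients yields p as stated.

2*x*y - 3*y^2 - x + y + 2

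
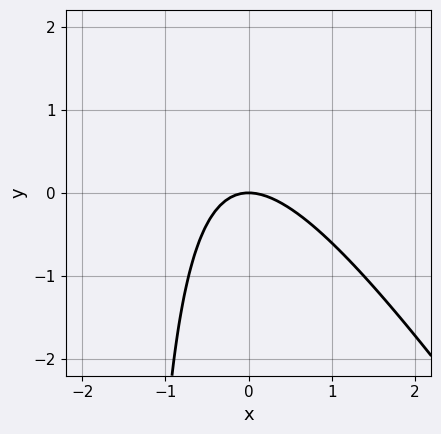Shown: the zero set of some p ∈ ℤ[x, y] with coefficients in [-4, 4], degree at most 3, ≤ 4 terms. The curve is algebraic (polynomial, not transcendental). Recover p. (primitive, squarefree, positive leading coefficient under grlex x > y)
The degree is 2 — the shape is more complex than any degree-1 curve.
From the visible intercepts: it meets the x-axis at x = 0 (among the integer gridlines); it crosses the y-axis at the gridline y = 0.
Assembling these constraints gives the stated polynomial.

3*x^2 + 2*x*y + 3*y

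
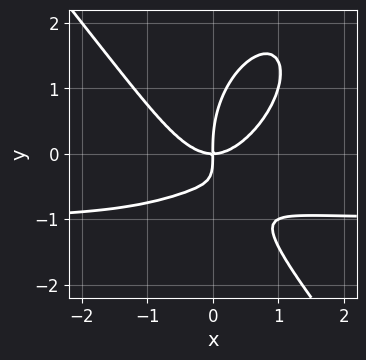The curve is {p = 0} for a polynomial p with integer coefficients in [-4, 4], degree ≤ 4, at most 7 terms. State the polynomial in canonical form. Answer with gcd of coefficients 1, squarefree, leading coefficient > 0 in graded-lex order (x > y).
2*x^3*y + y^4 + 2*x^3 - 3*x*y^2 - 2*x*y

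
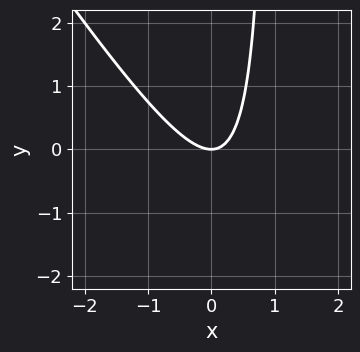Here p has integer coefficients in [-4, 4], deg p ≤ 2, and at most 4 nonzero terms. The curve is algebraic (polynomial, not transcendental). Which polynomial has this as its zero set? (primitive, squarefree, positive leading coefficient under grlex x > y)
(a) Degree: no degree-1 curve has this shape, so deg p = 2.
(b) Observable constraints: one y-axis crossing is at y = 0; it crosses the x-axis at the gridline x = 0.
(c) Matching integer coefficients to the picture gives p.

3*x^2 + 2*x*y - 2*y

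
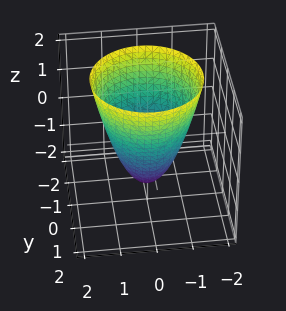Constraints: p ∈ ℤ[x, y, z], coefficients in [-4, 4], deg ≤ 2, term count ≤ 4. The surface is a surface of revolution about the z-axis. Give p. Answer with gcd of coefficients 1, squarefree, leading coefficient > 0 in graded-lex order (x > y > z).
3*x^2 + 3*y^2 - 2*z - 3

Degree: no degree-1 surface has this shape, so deg p = 2.
Symmetries: rotational symmetry about the z-axis ⇒ p depends on x, y only through x² + y².
Against the integer gridlines: among the integer gridlines, it crosses the y-axis at y ∈ {-1, 1}; a circular section at z = 2 has radius between 1 and 2.
Fitting integer coefficients to these (and the overall shape) gives p. Check: (-1, 0, 0) on the x-axis lies on the surface, and p(-1, 0, 0) = 0. ✓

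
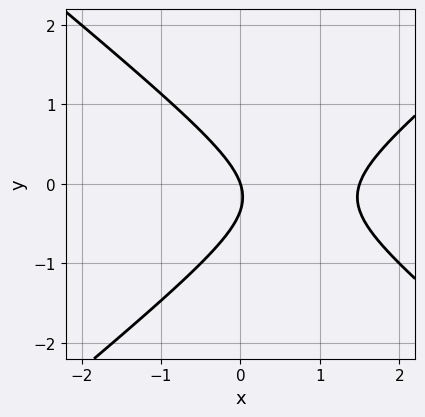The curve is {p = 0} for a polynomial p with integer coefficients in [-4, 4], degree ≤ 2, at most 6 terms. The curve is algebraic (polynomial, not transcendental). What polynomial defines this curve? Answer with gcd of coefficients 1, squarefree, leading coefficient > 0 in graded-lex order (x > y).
1. deg p = 2.
2. Reading off the gridlines: it crosses the y-axis at the gridline y = 0; one x-axis crossing is at x = 0.
3. The integer polynomial consistent with all of this is the stated p.

2*x^2 - 3*y^2 - 3*x - y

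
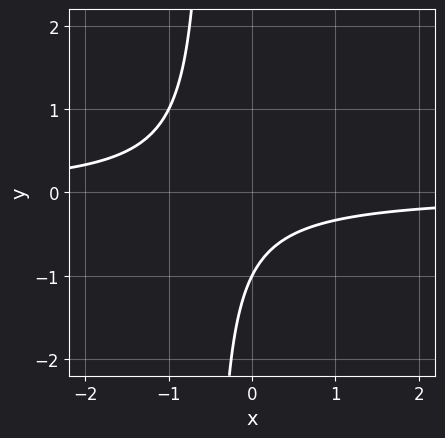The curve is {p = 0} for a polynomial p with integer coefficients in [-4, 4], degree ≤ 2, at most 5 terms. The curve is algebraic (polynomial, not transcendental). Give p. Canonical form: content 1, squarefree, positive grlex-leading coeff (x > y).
2*x*y + y + 1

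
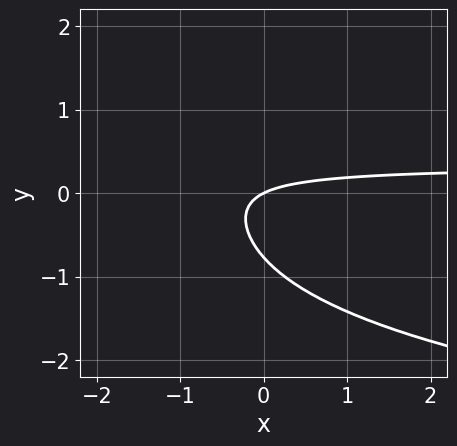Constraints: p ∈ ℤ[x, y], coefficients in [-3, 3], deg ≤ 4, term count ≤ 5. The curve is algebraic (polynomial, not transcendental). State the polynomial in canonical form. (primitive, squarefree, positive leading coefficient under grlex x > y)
y^4 + 3*x*y + 2*y^2 - x + 2*y

First, degree: no degree-3 curve has this shape, so deg p = 4.
Next, from the visible intercepts: it meets the y-axis at y = 0 (among the integer gridlines); one x-axis crossing is at x = 0.
Finally, matching integer coefficients to the picture gives p.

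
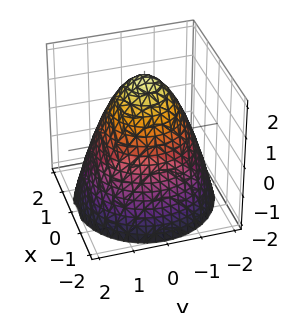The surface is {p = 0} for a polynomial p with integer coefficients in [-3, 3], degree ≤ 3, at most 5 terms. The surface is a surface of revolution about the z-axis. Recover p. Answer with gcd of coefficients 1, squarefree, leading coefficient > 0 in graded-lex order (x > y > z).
x^2 + y^2 + z - 2

deg p = 2. A generic line meets the surface in up to 2 points.
Symmetries: rotational symmetry about the z-axis ⇒ p depends on x, y only through x² + y².
From the visible intercepts: it meets the z-axis at z = 2 (among the integer gridlines); a circular section at z = 0 has radius between 1 and 2.
Fitting integer coefficients to these (and the overall shape) gives p.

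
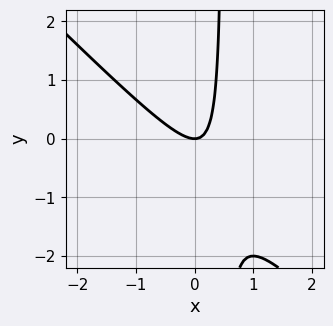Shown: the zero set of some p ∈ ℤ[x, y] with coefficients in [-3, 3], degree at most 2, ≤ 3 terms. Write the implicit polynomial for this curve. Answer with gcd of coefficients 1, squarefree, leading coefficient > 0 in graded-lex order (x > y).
2*x^2 + 2*x*y - y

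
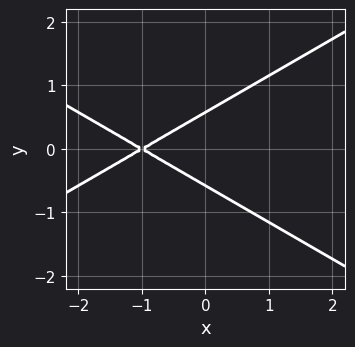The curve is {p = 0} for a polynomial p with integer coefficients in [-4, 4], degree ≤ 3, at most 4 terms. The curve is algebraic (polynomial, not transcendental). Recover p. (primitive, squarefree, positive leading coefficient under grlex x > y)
1. Degree: a generic line meets the curve in up to 2 points, so deg p = 2.
2. Symmetries: the y ↦ −y reflection is a symmetry, so y appears only in even powers.
3. Reading off the gridlines: one x-axis crossing is at x = -1.
4. Matching integer coefficients to the picture gives p.

x^2 - 3*y^2 + 2*x + 1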